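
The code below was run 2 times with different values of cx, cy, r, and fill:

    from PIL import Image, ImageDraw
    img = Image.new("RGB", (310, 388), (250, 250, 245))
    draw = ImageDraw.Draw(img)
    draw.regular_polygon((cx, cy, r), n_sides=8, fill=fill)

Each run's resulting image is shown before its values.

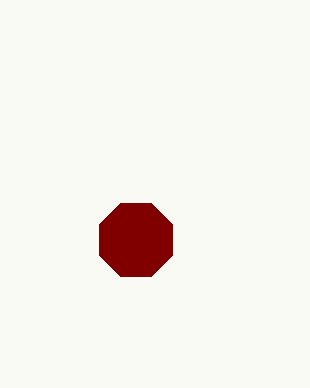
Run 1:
cx = 136; cy = 240; r = 40; fill = 'maroon'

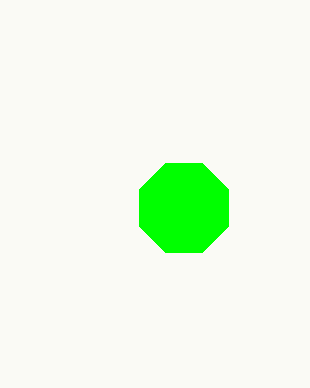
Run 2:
cx = 184, cy = 208, r = 48, fill = 'lime'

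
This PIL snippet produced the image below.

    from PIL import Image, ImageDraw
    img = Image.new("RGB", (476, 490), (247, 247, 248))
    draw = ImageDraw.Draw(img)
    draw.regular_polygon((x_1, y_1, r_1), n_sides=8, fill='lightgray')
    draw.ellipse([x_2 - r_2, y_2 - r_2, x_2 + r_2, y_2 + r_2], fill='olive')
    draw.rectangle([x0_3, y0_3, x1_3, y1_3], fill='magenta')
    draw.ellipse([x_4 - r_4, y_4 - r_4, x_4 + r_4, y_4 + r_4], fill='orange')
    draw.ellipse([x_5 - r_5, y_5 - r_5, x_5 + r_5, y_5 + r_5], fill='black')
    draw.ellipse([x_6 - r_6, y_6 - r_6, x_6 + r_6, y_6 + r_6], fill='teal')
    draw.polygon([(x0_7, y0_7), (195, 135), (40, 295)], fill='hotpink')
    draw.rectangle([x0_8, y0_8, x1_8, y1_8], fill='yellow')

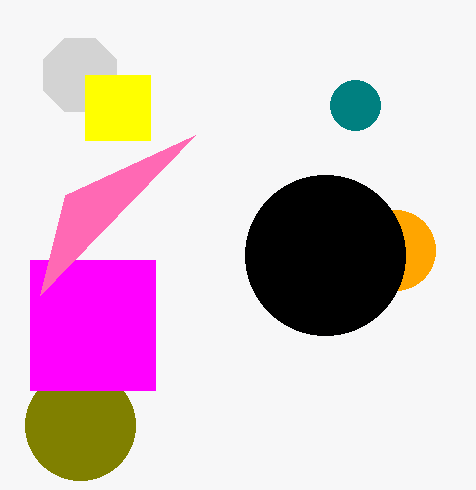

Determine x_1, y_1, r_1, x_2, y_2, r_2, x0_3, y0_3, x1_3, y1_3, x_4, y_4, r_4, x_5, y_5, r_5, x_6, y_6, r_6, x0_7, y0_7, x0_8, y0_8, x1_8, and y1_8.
x_1 = 80, y_1 = 75, r_1 = 40, x_2 = 80, y_2 = 425, r_2 = 55, x0_3 = 30, y0_3 = 260, x1_3 = 155, y1_3 = 390, x_4 = 395, y_4 = 250, r_4 = 40, x_5 = 325, y_5 = 255, r_5 = 80, x_6 = 355, y_6 = 105, r_6 = 25, x0_7 = 65, y0_7 = 195, x0_8 = 85, y0_8 = 75, x1_8 = 150, y1_8 = 140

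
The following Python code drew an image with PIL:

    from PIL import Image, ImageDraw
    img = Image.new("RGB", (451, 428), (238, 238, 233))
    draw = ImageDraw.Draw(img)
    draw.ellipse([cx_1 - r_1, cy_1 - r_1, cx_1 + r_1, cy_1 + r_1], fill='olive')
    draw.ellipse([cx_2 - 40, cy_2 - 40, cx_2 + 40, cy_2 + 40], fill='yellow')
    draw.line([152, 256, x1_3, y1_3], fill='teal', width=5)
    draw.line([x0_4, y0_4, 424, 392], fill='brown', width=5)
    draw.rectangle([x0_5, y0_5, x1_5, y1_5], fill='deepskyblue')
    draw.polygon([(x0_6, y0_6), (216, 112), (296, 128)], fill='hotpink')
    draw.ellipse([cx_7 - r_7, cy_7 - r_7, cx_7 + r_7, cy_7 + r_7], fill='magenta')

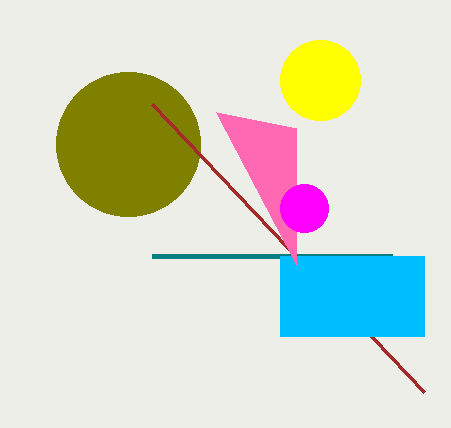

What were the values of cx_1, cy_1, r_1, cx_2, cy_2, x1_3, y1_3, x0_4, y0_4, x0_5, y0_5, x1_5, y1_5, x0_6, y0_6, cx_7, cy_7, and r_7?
cx_1 = 128, cy_1 = 144, r_1 = 72, cx_2 = 320, cy_2 = 80, x1_3 = 392, y1_3 = 256, x0_4 = 152, y0_4 = 104, x0_5 = 280, y0_5 = 256, x1_5 = 424, y1_5 = 336, x0_6 = 296, y0_6 = 264, cx_7 = 304, cy_7 = 208, r_7 = 24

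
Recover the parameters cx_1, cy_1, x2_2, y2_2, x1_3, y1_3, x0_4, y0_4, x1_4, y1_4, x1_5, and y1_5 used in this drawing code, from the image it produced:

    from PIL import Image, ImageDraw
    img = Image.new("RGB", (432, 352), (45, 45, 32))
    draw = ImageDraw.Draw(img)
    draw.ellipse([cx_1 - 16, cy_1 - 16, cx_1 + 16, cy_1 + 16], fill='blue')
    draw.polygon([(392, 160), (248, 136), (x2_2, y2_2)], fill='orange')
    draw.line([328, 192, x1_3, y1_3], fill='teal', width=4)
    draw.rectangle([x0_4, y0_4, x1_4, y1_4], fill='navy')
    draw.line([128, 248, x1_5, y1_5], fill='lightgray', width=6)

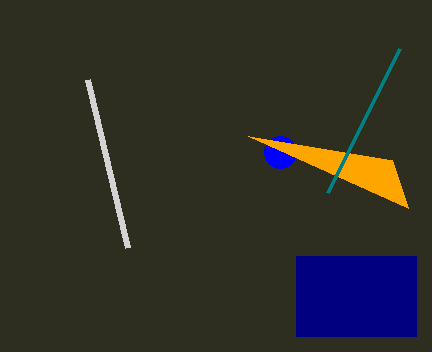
cx_1 = 280
cy_1 = 152
x2_2 = 408
y2_2 = 208
x1_3 = 400
y1_3 = 48
x0_4 = 296
y0_4 = 256
x1_4 = 416
y1_4 = 336
x1_5 = 88
y1_5 = 80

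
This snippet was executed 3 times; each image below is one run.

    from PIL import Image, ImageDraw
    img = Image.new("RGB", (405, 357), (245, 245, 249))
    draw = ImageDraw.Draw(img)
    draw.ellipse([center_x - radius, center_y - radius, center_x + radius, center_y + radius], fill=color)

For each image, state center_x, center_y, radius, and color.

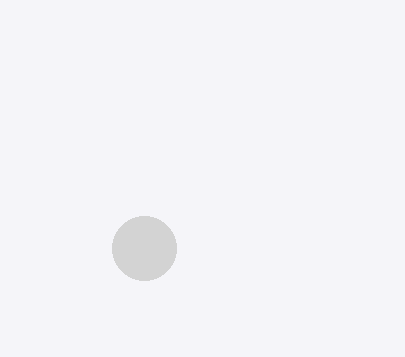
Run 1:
center_x = 144, center_y = 248, radius = 32, color = 'lightgray'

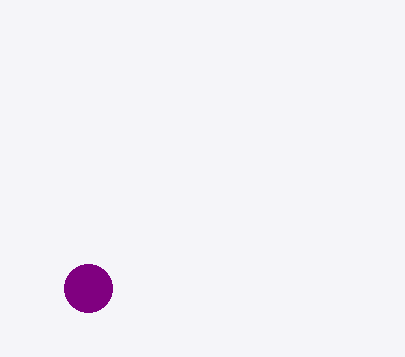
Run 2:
center_x = 88; center_y = 288; radius = 24; color = 'purple'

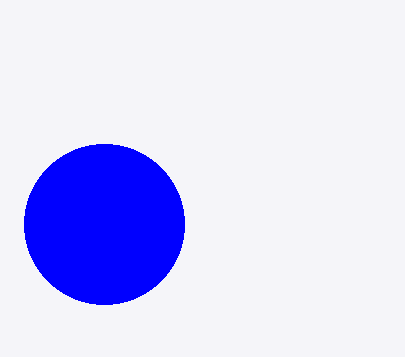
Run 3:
center_x = 104; center_y = 224; radius = 80; color = 'blue'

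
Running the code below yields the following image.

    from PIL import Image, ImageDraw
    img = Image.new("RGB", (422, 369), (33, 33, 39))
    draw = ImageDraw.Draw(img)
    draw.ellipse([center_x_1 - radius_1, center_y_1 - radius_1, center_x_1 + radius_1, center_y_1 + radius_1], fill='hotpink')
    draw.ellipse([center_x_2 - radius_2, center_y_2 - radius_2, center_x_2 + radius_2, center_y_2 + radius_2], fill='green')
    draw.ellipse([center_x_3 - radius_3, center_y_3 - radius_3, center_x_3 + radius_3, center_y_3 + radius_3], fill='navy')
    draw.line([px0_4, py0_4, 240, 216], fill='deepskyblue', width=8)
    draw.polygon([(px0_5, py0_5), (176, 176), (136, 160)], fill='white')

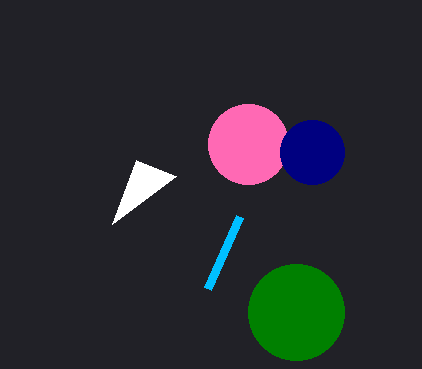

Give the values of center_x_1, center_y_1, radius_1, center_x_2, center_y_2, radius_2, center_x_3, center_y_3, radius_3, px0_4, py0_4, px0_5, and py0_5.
center_x_1 = 248; center_y_1 = 144; radius_1 = 40; center_x_2 = 296; center_y_2 = 312; radius_2 = 48; center_x_3 = 312; center_y_3 = 152; radius_3 = 32; px0_4 = 208; py0_4 = 288; px0_5 = 112; py0_5 = 224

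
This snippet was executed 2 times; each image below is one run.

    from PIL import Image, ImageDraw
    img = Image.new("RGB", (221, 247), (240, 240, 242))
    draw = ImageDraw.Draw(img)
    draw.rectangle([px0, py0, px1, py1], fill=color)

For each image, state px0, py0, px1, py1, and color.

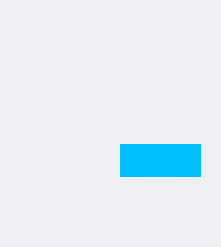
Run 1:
px0 = 120, py0 = 144, px1 = 200, py1 = 176, color = 'deepskyblue'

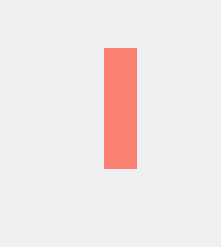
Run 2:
px0 = 104, py0 = 48, px1 = 136, py1 = 168, color = 'salmon'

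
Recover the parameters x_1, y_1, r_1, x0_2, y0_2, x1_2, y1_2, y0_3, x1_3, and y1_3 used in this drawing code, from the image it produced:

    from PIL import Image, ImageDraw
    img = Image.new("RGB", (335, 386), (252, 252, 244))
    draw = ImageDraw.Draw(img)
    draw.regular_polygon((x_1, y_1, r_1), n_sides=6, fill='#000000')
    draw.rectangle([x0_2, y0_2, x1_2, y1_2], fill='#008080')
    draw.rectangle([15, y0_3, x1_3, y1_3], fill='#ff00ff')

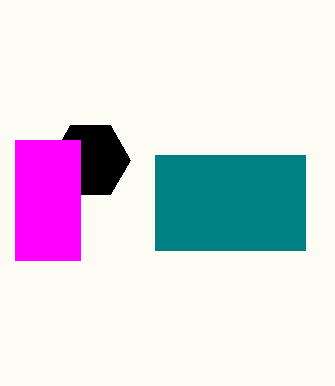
x_1 = 90; y_1 = 160; r_1 = 40; x0_2 = 155; y0_2 = 155; x1_2 = 305; y1_2 = 250; y0_3 = 140; x1_3 = 80; y1_3 = 260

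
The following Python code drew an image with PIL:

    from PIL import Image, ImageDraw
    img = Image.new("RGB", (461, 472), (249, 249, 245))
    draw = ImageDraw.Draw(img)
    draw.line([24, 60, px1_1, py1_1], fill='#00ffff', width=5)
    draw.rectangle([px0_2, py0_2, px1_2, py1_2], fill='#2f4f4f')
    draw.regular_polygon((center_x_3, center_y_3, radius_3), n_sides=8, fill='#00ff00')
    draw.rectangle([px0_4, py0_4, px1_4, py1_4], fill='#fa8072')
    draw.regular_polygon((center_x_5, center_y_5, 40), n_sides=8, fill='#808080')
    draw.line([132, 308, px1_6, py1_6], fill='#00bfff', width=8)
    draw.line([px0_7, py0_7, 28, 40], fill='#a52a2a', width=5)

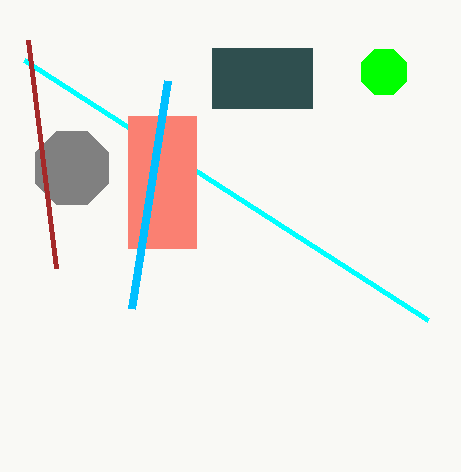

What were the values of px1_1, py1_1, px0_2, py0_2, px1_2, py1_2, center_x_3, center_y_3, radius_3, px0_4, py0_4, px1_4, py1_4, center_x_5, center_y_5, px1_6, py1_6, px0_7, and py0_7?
px1_1 = 428
py1_1 = 320
px0_2 = 212
py0_2 = 48
px1_2 = 312
py1_2 = 108
center_x_3 = 384
center_y_3 = 72
radius_3 = 24
px0_4 = 128
py0_4 = 116
px1_4 = 196
py1_4 = 248
center_x_5 = 72
center_y_5 = 168
px1_6 = 168
py1_6 = 80
px0_7 = 56
py0_7 = 268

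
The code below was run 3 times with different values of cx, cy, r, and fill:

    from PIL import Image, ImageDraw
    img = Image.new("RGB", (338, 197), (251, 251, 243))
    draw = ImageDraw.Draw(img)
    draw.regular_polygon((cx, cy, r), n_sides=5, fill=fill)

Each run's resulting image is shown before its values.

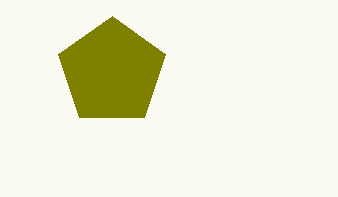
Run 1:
cx = 112, cy = 72, r = 56, fill = 'olive'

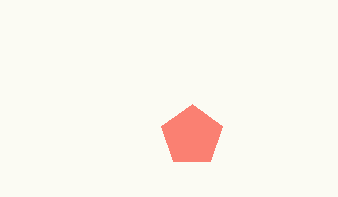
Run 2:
cx = 192; cy = 136; r = 32; fill = 'salmon'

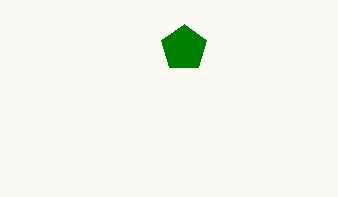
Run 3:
cx = 184, cy = 48, r = 24, fill = 'green'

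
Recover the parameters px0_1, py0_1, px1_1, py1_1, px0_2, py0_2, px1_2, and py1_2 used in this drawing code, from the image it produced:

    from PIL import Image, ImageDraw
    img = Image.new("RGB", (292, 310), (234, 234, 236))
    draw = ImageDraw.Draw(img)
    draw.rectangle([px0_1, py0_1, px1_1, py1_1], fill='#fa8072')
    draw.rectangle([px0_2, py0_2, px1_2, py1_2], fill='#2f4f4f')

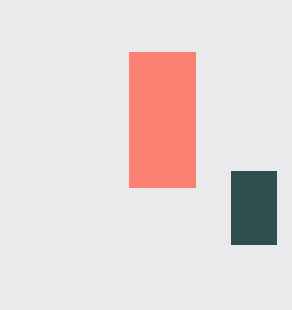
px0_1 = 129
py0_1 = 52
px1_1 = 195
py1_1 = 187
px0_2 = 231
py0_2 = 171
px1_2 = 276
py1_2 = 244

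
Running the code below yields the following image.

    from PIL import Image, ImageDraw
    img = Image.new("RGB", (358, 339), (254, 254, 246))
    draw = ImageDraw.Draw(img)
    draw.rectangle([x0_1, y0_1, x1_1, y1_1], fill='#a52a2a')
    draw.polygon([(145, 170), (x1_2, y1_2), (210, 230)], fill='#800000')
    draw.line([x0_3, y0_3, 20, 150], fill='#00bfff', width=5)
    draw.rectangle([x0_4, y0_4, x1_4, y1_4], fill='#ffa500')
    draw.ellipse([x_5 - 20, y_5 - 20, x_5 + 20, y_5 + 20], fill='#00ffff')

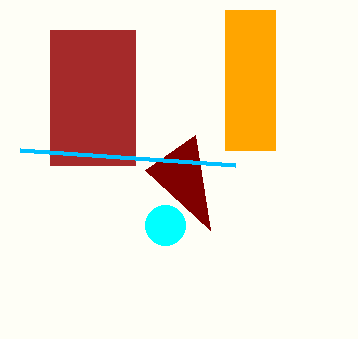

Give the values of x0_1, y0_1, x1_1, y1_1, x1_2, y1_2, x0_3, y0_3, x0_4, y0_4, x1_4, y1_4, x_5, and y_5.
x0_1 = 50; y0_1 = 30; x1_1 = 135; y1_1 = 165; x1_2 = 195; y1_2 = 135; x0_3 = 235; y0_3 = 165; x0_4 = 225; y0_4 = 10; x1_4 = 275; y1_4 = 150; x_5 = 165; y_5 = 225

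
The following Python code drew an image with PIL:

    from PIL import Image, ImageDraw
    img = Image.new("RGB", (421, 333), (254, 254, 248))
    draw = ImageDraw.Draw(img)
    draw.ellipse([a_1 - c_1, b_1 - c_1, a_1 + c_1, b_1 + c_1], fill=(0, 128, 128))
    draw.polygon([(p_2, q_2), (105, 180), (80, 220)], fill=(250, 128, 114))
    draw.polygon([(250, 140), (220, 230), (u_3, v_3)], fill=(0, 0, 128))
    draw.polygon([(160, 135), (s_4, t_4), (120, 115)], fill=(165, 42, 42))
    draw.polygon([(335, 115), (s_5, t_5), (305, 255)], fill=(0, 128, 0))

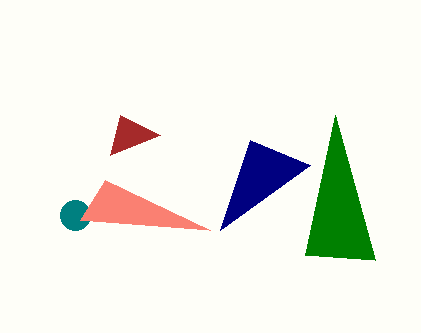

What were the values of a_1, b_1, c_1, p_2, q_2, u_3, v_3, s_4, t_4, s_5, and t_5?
a_1 = 75; b_1 = 215; c_1 = 15; p_2 = 210; q_2 = 230; u_3 = 310; v_3 = 165; s_4 = 110; t_4 = 155; s_5 = 375; t_5 = 260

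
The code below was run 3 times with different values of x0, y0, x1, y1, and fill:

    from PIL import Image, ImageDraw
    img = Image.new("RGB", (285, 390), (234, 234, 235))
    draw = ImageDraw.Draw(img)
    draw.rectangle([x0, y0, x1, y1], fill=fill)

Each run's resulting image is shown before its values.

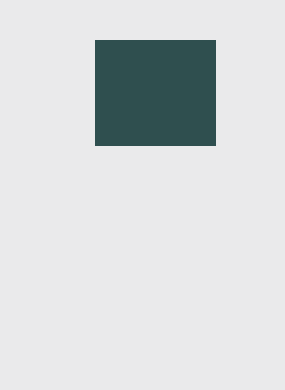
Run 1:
x0 = 95
y0 = 40
x1 = 215
y1 = 145
fill = 'darkslategray'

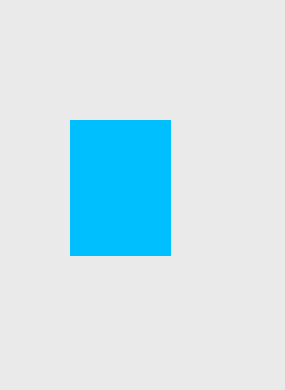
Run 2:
x0 = 70, y0 = 120, x1 = 170, y1 = 255, fill = 'deepskyblue'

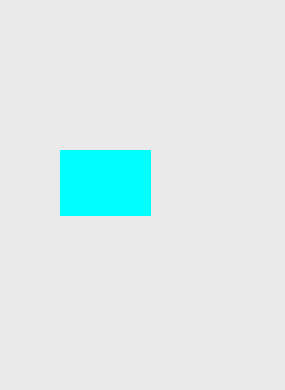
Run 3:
x0 = 60
y0 = 150
x1 = 150
y1 = 215
fill = 'cyan'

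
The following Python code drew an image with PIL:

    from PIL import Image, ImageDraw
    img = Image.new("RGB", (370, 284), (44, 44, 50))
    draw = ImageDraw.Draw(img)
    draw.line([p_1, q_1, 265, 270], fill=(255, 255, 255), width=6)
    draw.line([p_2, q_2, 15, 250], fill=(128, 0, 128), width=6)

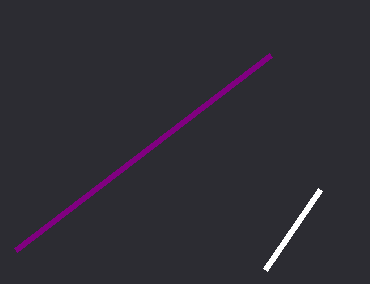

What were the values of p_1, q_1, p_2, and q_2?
p_1 = 320
q_1 = 190
p_2 = 270
q_2 = 55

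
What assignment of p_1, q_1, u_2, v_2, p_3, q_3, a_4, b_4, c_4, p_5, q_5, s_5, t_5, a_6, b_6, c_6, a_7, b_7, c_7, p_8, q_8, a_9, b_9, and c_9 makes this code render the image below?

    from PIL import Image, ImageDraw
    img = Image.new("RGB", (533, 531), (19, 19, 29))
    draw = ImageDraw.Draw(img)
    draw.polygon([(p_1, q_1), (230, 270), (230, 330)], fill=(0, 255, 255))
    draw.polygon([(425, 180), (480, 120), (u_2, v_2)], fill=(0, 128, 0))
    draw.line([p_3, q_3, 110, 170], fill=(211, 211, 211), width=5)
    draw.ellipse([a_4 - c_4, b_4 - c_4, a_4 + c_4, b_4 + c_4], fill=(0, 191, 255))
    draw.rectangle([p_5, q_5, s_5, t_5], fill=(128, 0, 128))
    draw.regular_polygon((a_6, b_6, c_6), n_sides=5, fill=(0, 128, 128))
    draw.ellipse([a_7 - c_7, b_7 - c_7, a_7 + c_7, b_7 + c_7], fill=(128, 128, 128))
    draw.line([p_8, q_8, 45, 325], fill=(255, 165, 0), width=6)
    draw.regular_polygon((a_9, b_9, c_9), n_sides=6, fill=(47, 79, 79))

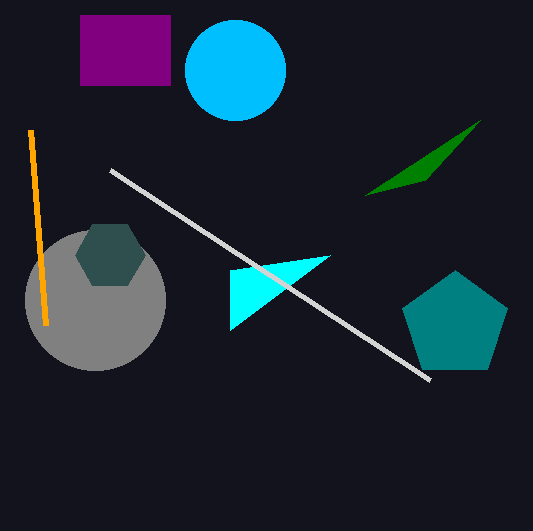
p_1 = 330, q_1 = 255, u_2 = 365, v_2 = 195, p_3 = 430, q_3 = 380, a_4 = 235, b_4 = 70, c_4 = 50, p_5 = 80, q_5 = 15, s_5 = 170, t_5 = 85, a_6 = 455, b_6 = 325, c_6 = 55, a_7 = 95, b_7 = 300, c_7 = 70, p_8 = 30, q_8 = 130, a_9 = 110, b_9 = 255, c_9 = 35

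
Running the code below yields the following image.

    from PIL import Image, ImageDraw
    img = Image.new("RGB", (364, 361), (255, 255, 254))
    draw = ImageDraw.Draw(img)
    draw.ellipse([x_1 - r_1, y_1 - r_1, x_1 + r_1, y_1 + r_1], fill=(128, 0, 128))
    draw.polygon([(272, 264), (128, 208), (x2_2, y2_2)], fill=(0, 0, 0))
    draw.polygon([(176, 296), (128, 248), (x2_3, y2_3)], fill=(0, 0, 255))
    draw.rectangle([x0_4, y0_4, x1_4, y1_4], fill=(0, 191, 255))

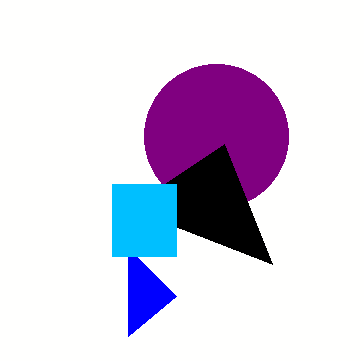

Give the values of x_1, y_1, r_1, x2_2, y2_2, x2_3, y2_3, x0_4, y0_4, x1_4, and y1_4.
x_1 = 216, y_1 = 136, r_1 = 72, x2_2 = 224, y2_2 = 144, x2_3 = 128, y2_3 = 336, x0_4 = 112, y0_4 = 184, x1_4 = 176, y1_4 = 256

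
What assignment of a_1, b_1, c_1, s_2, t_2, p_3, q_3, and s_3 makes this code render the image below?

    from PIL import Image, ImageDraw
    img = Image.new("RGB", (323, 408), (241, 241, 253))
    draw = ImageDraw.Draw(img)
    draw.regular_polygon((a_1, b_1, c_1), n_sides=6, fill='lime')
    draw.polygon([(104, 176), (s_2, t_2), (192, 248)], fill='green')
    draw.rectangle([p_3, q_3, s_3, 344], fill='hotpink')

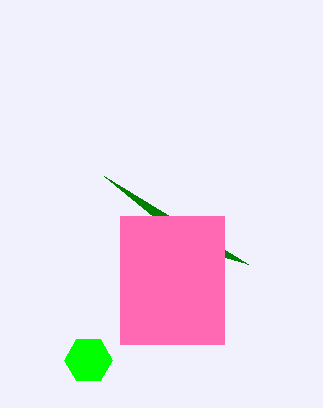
a_1 = 88; b_1 = 360; c_1 = 24; s_2 = 248; t_2 = 264; p_3 = 120; q_3 = 216; s_3 = 224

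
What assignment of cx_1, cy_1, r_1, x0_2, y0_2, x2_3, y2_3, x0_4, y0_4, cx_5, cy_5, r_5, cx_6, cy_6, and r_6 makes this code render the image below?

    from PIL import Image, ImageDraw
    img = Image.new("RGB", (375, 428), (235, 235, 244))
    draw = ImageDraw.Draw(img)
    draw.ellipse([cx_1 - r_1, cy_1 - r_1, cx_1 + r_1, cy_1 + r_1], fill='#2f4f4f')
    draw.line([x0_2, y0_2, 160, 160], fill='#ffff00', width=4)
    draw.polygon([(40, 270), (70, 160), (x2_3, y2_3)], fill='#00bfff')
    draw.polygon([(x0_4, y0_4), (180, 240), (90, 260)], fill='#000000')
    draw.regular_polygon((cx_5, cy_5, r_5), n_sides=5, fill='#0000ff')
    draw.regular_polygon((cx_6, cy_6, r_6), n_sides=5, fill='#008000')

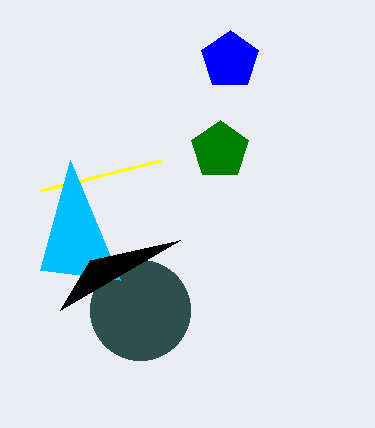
cx_1 = 140, cy_1 = 310, r_1 = 50, x0_2 = 40, y0_2 = 190, x2_3 = 120, y2_3 = 280, x0_4 = 60, y0_4 = 310, cx_5 = 230, cy_5 = 60, r_5 = 30, cx_6 = 220, cy_6 = 150, r_6 = 30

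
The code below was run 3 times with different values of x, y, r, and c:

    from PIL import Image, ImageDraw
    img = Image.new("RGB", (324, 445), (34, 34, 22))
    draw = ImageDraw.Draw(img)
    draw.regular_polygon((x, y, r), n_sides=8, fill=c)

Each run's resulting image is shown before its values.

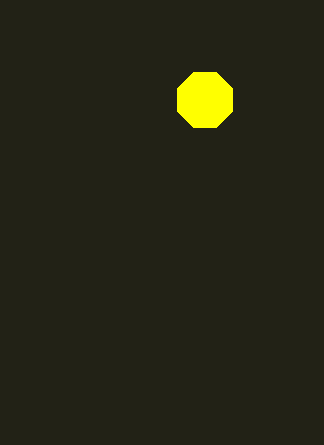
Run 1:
x = 205
y = 100
r = 30
c = 'yellow'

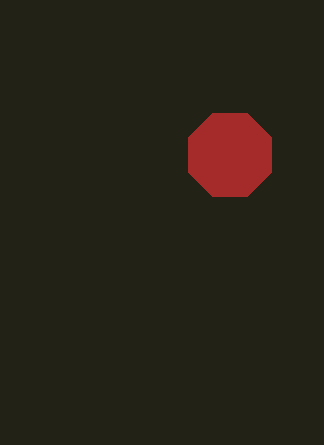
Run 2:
x = 230; y = 155; r = 45; c = 'brown'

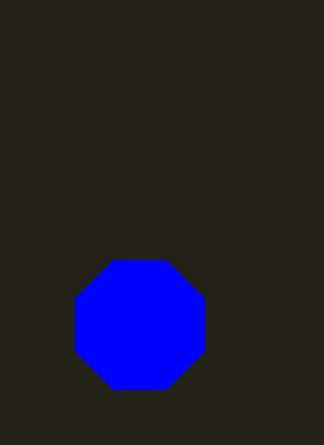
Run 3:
x = 140
y = 325
r = 70
c = 'blue'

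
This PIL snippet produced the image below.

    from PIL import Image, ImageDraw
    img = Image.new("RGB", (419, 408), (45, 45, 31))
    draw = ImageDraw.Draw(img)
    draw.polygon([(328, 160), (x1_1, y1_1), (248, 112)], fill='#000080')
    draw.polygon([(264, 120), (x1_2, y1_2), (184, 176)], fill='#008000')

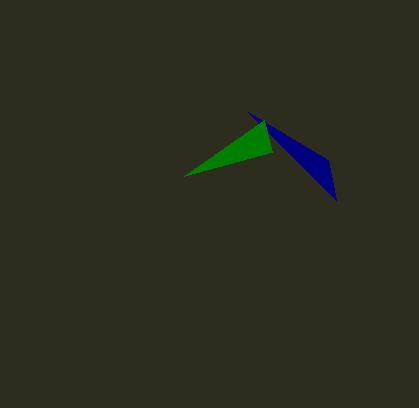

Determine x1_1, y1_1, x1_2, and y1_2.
x1_1 = 336; y1_1 = 200; x1_2 = 272; y1_2 = 152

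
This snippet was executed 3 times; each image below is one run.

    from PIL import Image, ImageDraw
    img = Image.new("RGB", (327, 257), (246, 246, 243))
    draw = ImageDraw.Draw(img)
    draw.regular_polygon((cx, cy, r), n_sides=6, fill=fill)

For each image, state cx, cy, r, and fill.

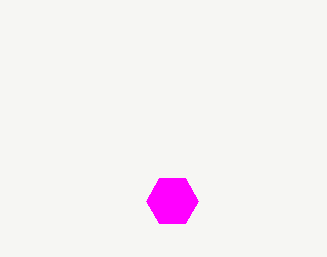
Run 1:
cx = 172
cy = 201
r = 26
fill = 'magenta'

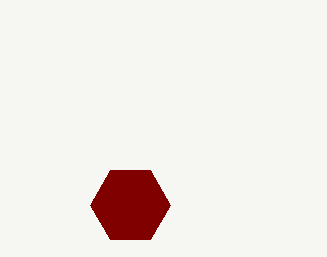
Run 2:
cx = 130
cy = 205
r = 40
fill = 'maroon'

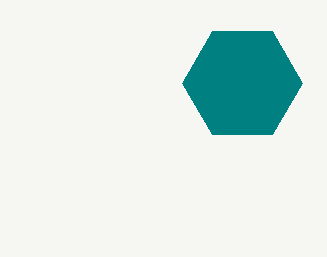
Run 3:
cx = 242; cy = 83; r = 60; fill = 'teal'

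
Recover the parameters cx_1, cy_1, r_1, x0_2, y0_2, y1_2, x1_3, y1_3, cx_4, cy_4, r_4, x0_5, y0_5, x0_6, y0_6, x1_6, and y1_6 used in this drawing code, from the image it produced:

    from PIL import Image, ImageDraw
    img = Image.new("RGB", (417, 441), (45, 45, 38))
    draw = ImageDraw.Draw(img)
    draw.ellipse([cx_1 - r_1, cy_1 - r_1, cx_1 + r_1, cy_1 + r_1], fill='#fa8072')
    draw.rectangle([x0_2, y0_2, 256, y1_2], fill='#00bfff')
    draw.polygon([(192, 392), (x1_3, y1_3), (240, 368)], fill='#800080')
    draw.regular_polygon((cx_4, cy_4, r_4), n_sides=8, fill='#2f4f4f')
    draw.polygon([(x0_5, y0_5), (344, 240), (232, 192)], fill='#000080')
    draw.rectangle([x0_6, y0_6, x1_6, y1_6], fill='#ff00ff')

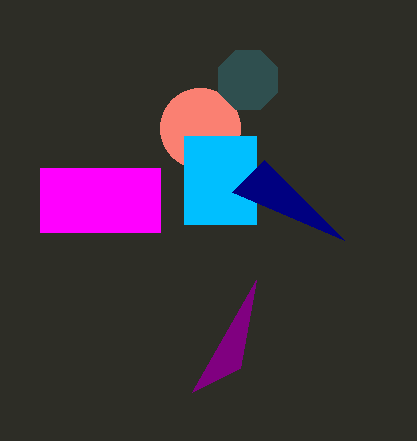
cx_1 = 200
cy_1 = 128
r_1 = 40
x0_2 = 184
y0_2 = 136
y1_2 = 224
x1_3 = 256
y1_3 = 280
cx_4 = 248
cy_4 = 80
r_4 = 32
x0_5 = 264
y0_5 = 160
x0_6 = 40
y0_6 = 168
x1_6 = 160
y1_6 = 232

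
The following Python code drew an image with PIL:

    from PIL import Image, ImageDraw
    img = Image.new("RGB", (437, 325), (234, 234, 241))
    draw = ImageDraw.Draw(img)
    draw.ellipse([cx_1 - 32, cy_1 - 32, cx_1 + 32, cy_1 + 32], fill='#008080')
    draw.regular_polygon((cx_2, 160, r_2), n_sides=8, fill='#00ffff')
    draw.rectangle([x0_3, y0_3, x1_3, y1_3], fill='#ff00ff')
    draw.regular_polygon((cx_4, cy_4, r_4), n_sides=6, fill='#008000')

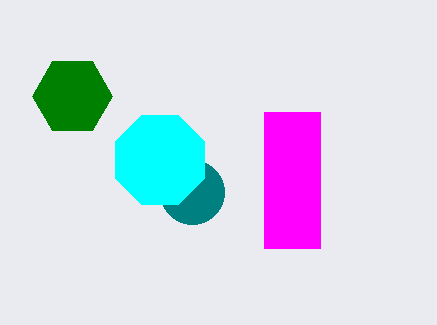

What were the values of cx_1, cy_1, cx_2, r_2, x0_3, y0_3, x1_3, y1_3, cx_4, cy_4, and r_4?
cx_1 = 192, cy_1 = 192, cx_2 = 160, r_2 = 48, x0_3 = 264, y0_3 = 112, x1_3 = 320, y1_3 = 248, cx_4 = 72, cy_4 = 96, r_4 = 40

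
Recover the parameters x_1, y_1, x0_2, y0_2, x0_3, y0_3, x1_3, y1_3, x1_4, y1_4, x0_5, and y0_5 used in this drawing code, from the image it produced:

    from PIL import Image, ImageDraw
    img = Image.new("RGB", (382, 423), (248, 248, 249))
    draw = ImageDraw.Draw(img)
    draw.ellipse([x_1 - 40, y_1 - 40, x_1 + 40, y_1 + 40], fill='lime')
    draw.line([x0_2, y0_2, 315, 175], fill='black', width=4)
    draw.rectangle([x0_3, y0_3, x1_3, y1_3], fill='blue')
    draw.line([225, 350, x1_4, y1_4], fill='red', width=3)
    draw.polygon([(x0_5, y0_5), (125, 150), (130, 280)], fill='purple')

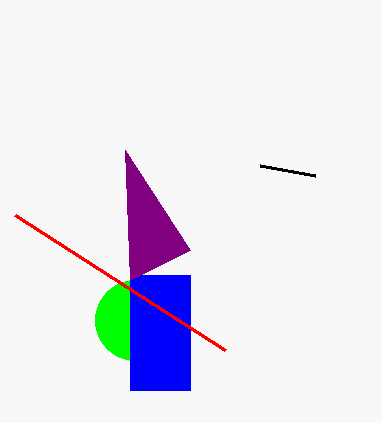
x_1 = 135; y_1 = 320; x0_2 = 260; y0_2 = 165; x0_3 = 130; y0_3 = 275; x1_3 = 190; y1_3 = 390; x1_4 = 15; y1_4 = 215; x0_5 = 190; y0_5 = 250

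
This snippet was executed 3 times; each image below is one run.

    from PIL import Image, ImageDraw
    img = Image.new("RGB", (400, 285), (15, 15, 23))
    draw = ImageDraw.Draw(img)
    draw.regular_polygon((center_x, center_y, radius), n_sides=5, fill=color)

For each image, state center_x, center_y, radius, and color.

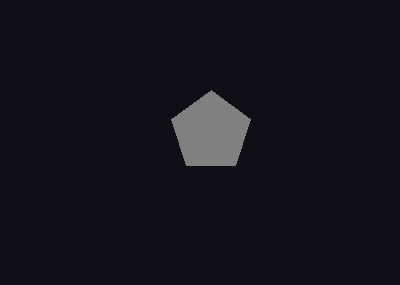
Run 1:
center_x = 211
center_y = 132
radius = 42
color = 'gray'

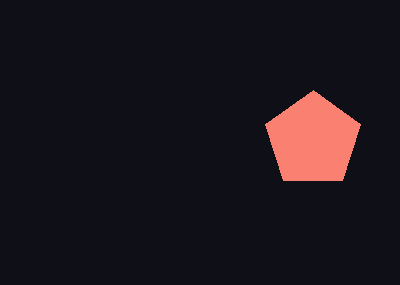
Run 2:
center_x = 313, center_y = 140, radius = 50, color = 'salmon'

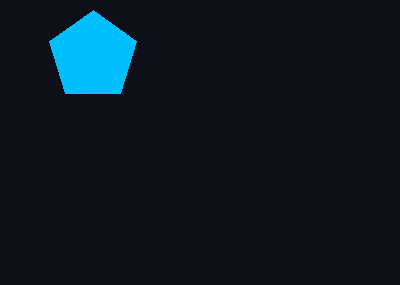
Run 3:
center_x = 93
center_y = 56
radius = 46
color = 'deepskyblue'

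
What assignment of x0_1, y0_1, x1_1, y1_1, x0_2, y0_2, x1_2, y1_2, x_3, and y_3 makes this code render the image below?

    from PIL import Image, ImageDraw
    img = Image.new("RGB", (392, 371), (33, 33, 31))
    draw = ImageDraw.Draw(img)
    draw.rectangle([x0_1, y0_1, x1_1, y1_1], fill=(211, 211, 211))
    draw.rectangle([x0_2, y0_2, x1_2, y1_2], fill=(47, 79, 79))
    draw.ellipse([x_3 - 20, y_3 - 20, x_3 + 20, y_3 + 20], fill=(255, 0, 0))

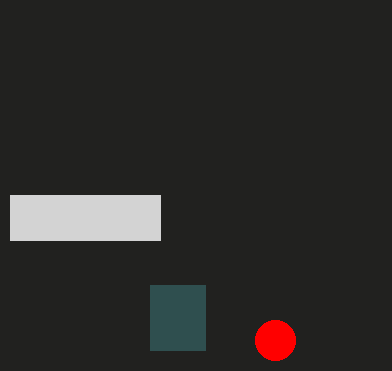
x0_1 = 10; y0_1 = 195; x1_1 = 160; y1_1 = 240; x0_2 = 150; y0_2 = 285; x1_2 = 205; y1_2 = 350; x_3 = 275; y_3 = 340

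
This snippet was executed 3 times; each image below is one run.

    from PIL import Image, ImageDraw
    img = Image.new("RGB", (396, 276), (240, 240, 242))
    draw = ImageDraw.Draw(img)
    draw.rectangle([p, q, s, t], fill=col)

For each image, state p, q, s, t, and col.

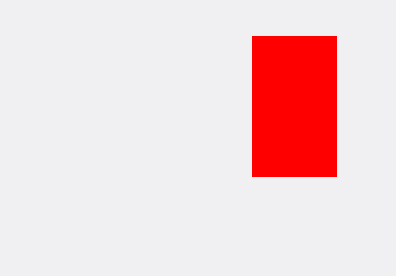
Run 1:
p = 252
q = 36
s = 336
t = 176
col = 'red'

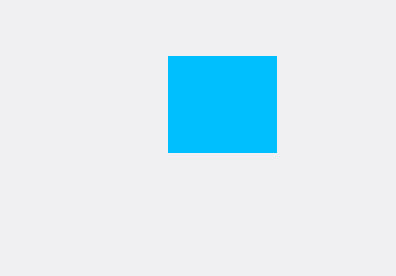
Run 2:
p = 168; q = 56; s = 276; t = 152; col = 'deepskyblue'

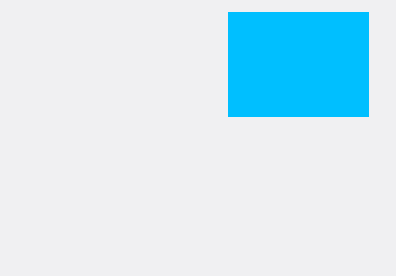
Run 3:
p = 228; q = 12; s = 368; t = 116; col = 'deepskyblue'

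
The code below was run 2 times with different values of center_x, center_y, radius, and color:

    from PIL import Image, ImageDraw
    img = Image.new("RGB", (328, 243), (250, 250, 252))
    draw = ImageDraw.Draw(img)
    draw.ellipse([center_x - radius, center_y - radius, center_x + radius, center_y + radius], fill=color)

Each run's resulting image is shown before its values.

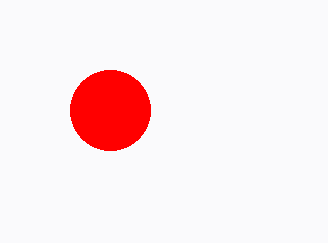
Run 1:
center_x = 110, center_y = 110, radius = 40, color = 'red'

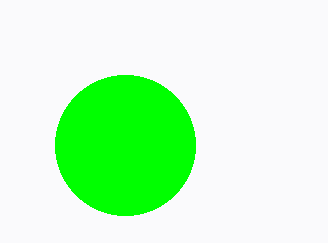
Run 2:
center_x = 125; center_y = 145; radius = 70; color = 'lime'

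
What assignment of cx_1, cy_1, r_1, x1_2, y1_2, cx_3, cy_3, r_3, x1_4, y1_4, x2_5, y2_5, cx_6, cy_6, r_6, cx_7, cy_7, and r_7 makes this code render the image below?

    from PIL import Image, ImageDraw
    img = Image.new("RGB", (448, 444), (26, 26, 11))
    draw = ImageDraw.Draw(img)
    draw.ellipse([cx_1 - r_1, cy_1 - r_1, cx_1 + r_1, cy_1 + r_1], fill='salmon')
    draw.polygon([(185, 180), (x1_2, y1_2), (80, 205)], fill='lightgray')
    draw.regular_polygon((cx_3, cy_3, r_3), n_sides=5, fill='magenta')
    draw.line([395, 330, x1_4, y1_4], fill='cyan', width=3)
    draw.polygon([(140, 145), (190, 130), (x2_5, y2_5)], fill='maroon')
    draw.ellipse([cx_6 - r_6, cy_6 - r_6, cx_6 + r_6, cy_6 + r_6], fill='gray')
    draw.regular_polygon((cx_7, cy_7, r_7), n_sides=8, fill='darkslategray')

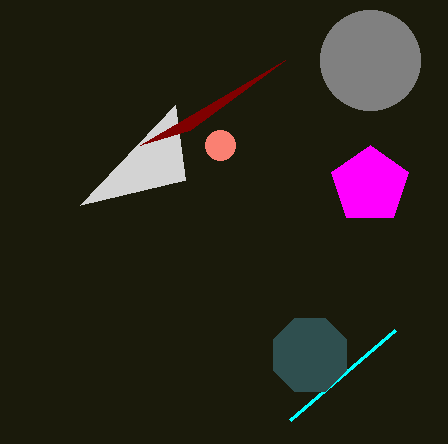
cx_1 = 220
cy_1 = 145
r_1 = 15
x1_2 = 175
y1_2 = 105
cx_3 = 370
cy_3 = 185
r_3 = 40
x1_4 = 290
y1_4 = 420
x2_5 = 285
y2_5 = 60
cx_6 = 370
cy_6 = 60
r_6 = 50
cx_7 = 310
cy_7 = 355
r_7 = 40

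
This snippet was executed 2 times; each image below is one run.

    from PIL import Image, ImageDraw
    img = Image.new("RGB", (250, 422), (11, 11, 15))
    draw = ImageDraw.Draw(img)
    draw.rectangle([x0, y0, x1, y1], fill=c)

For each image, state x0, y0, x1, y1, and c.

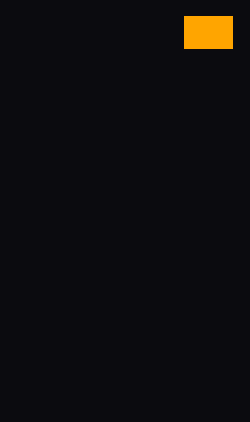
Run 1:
x0 = 184
y0 = 16
x1 = 232
y1 = 48
c = 'orange'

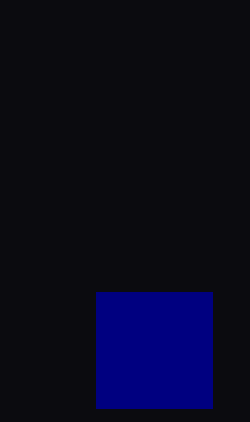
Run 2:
x0 = 96
y0 = 292
x1 = 212
y1 = 408
c = 'navy'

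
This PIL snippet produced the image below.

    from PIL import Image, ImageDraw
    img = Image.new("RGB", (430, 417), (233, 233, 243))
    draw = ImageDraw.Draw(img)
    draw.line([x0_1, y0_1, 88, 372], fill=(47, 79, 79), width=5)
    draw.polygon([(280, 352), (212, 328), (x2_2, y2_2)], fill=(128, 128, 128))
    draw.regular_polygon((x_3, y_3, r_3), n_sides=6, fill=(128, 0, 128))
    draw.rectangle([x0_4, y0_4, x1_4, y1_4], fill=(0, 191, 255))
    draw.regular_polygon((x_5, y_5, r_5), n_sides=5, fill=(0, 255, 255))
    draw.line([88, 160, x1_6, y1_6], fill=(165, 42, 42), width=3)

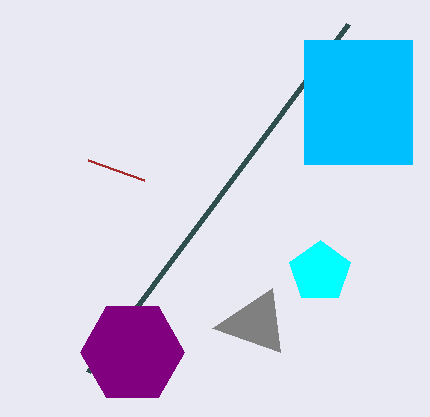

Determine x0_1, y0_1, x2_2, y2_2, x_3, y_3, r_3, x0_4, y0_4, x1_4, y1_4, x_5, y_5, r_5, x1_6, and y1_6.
x0_1 = 348; y0_1 = 24; x2_2 = 272; y2_2 = 288; x_3 = 132; y_3 = 352; r_3 = 52; x0_4 = 304; y0_4 = 40; x1_4 = 412; y1_4 = 164; x_5 = 320; y_5 = 272; r_5 = 32; x1_6 = 144; y1_6 = 180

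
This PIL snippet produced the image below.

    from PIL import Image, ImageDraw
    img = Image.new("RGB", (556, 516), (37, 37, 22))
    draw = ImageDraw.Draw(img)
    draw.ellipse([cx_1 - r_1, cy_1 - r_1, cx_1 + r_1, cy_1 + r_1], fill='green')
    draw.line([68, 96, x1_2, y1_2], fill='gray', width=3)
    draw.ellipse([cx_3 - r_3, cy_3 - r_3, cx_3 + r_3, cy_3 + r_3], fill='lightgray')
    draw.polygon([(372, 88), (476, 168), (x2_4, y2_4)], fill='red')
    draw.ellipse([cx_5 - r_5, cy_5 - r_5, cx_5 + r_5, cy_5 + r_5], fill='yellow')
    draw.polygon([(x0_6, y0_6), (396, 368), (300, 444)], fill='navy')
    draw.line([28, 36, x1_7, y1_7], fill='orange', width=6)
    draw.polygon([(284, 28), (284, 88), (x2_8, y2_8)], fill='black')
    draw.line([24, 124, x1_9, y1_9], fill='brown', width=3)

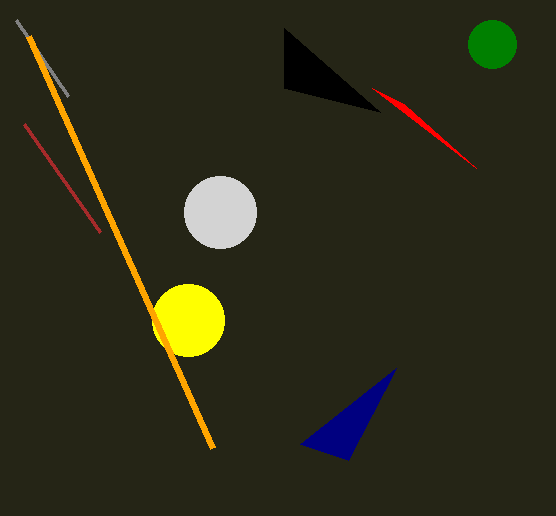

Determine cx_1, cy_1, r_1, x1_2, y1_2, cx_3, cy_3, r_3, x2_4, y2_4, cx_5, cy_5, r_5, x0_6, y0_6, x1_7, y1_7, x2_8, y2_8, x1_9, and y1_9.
cx_1 = 492
cy_1 = 44
r_1 = 24
x1_2 = 16
y1_2 = 20
cx_3 = 220
cy_3 = 212
r_3 = 36
x2_4 = 404
y2_4 = 104
cx_5 = 188
cy_5 = 320
r_5 = 36
x0_6 = 348
y0_6 = 460
x1_7 = 212
y1_7 = 448
x2_8 = 380
y2_8 = 112
x1_9 = 100
y1_9 = 232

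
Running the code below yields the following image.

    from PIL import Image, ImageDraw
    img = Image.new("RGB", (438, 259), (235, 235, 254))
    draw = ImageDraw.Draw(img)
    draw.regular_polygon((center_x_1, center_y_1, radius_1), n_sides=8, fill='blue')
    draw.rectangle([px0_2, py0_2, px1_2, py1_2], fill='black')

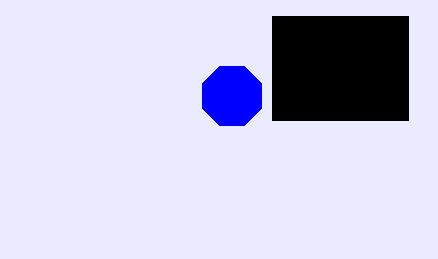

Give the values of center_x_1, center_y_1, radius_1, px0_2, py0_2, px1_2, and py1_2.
center_x_1 = 232, center_y_1 = 96, radius_1 = 32, px0_2 = 272, py0_2 = 16, px1_2 = 408, py1_2 = 120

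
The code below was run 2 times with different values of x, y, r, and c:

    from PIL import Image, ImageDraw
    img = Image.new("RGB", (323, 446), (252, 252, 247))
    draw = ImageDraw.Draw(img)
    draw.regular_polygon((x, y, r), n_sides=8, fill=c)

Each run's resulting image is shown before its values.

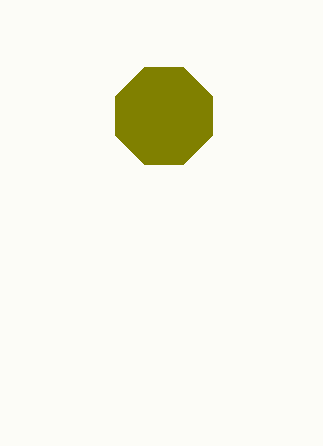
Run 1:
x = 164
y = 116
r = 52
c = 'olive'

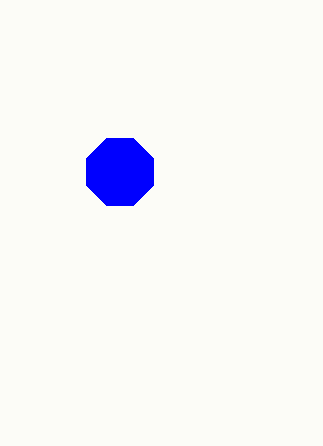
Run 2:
x = 120; y = 172; r = 36; c = 'blue'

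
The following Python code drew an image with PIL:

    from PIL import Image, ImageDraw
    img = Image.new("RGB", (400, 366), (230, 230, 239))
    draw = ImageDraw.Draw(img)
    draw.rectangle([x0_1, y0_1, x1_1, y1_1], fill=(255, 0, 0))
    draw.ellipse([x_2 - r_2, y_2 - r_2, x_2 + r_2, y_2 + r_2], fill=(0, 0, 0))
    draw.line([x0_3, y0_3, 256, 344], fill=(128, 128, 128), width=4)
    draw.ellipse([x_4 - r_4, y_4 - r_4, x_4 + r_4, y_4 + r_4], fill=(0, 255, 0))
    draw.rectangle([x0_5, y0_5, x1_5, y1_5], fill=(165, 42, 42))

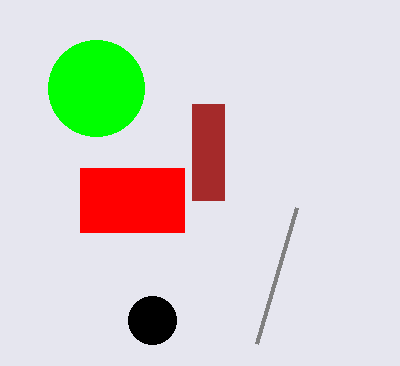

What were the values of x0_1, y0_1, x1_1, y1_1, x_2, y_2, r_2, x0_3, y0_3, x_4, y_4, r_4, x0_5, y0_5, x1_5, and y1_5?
x0_1 = 80
y0_1 = 168
x1_1 = 184
y1_1 = 232
x_2 = 152
y_2 = 320
r_2 = 24
x0_3 = 296
y0_3 = 208
x_4 = 96
y_4 = 88
r_4 = 48
x0_5 = 192
y0_5 = 104
x1_5 = 224
y1_5 = 200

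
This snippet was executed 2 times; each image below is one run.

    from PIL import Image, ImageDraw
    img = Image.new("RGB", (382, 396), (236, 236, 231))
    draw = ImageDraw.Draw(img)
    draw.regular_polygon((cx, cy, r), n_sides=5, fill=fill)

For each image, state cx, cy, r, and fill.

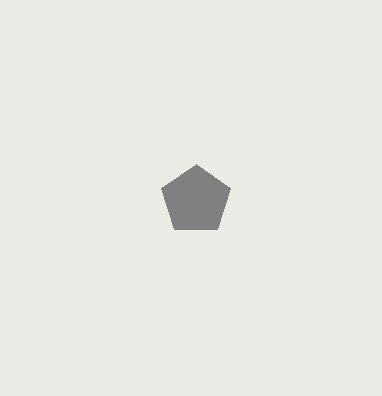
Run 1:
cx = 196; cy = 200; r = 36; fill = 'gray'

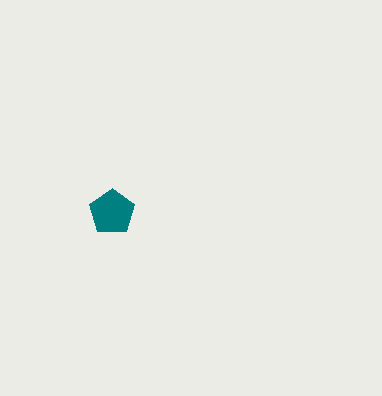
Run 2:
cx = 112
cy = 212
r = 24
fill = 'teal'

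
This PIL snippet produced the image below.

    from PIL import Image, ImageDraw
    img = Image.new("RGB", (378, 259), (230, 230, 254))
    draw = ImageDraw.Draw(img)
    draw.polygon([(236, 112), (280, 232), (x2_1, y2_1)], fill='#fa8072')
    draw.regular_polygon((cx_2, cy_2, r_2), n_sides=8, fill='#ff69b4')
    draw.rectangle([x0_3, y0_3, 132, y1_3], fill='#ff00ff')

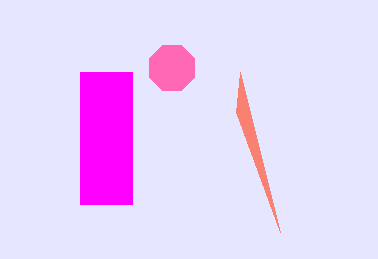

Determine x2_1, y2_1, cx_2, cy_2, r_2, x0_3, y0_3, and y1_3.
x2_1 = 240
y2_1 = 72
cx_2 = 172
cy_2 = 68
r_2 = 24
x0_3 = 80
y0_3 = 72
y1_3 = 204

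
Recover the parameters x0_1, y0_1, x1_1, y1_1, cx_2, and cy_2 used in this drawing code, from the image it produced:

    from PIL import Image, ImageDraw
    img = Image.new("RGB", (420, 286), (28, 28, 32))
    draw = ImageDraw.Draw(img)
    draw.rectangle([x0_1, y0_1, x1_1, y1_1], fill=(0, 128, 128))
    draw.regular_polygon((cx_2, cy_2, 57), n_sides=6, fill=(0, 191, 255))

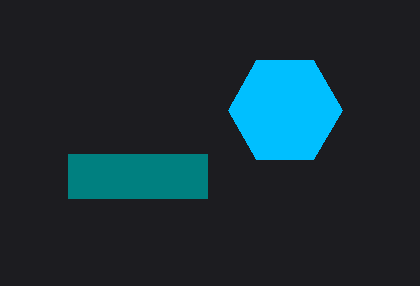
x0_1 = 68, y0_1 = 154, x1_1 = 207, y1_1 = 198, cx_2 = 285, cy_2 = 110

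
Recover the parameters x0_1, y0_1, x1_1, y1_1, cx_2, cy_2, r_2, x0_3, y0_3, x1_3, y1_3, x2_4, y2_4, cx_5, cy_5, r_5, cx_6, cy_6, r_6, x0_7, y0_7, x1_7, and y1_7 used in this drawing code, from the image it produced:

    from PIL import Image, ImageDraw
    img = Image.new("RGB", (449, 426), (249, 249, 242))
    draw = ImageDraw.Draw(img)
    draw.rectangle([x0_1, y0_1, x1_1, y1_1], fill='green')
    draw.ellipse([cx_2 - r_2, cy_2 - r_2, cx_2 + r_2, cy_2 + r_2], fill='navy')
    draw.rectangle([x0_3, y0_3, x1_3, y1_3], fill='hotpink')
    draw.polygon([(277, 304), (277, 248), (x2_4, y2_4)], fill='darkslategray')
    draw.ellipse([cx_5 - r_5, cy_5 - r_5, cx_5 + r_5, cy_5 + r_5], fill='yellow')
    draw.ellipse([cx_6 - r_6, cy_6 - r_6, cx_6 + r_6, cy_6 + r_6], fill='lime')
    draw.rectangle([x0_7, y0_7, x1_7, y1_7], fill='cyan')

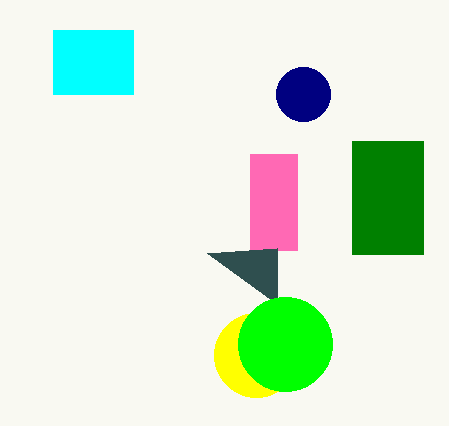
x0_1 = 352; y0_1 = 141; x1_1 = 423; y1_1 = 254; cx_2 = 303; cy_2 = 94; r_2 = 27; x0_3 = 250; y0_3 = 154; x1_3 = 297; y1_3 = 250; x2_4 = 207; y2_4 = 253; cx_5 = 256; cy_5 = 355; r_5 = 42; cx_6 = 285; cy_6 = 344; r_6 = 47; x0_7 = 53; y0_7 = 30; x1_7 = 133; y1_7 = 94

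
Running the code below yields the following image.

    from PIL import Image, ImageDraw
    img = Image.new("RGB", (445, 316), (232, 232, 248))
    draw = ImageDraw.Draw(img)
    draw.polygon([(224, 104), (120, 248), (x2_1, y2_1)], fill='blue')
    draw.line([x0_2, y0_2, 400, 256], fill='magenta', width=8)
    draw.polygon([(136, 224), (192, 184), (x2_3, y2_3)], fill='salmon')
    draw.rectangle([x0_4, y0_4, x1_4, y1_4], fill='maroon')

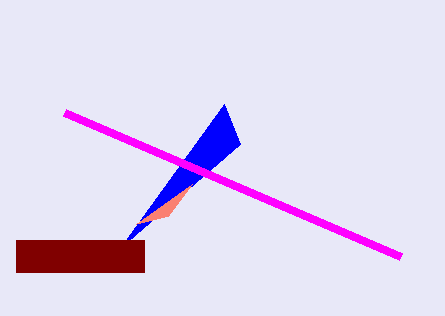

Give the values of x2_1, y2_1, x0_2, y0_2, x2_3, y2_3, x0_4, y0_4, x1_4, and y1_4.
x2_1 = 240, y2_1 = 144, x0_2 = 64, y0_2 = 112, x2_3 = 168, y2_3 = 216, x0_4 = 16, y0_4 = 240, x1_4 = 144, y1_4 = 272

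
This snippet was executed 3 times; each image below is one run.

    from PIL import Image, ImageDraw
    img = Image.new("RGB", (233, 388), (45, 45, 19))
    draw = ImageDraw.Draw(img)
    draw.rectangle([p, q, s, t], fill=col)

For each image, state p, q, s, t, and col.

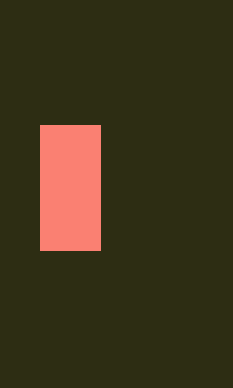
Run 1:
p = 40; q = 125; s = 100; t = 250; col = 'salmon'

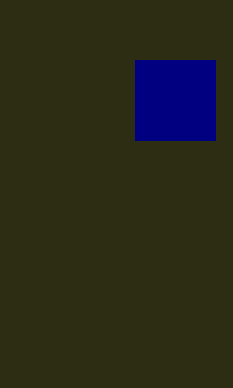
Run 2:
p = 135; q = 60; s = 215; t = 140; col = 'navy'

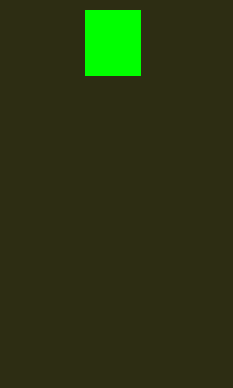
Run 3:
p = 85
q = 10
s = 140
t = 75
col = 'lime'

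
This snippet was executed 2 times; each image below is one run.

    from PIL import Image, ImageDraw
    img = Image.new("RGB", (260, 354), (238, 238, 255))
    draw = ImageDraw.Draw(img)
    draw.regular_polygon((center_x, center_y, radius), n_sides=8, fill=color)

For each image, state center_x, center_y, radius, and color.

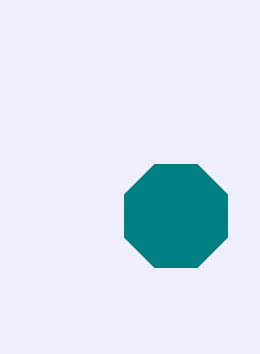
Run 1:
center_x = 176
center_y = 216
radius = 56
color = 'teal'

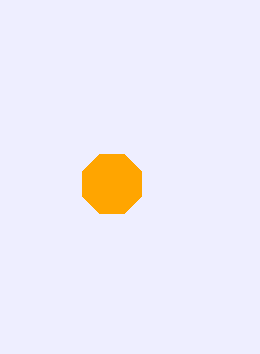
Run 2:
center_x = 112
center_y = 184
radius = 32
color = 'orange'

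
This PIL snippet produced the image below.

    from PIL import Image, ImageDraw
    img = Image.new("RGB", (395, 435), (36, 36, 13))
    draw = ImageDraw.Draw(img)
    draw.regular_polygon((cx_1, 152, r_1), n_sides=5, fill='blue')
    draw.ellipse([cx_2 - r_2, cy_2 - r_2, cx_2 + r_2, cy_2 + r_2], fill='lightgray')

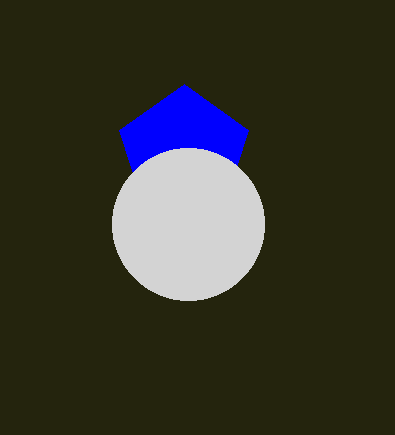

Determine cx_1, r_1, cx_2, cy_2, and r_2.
cx_1 = 184; r_1 = 68; cx_2 = 188; cy_2 = 224; r_2 = 76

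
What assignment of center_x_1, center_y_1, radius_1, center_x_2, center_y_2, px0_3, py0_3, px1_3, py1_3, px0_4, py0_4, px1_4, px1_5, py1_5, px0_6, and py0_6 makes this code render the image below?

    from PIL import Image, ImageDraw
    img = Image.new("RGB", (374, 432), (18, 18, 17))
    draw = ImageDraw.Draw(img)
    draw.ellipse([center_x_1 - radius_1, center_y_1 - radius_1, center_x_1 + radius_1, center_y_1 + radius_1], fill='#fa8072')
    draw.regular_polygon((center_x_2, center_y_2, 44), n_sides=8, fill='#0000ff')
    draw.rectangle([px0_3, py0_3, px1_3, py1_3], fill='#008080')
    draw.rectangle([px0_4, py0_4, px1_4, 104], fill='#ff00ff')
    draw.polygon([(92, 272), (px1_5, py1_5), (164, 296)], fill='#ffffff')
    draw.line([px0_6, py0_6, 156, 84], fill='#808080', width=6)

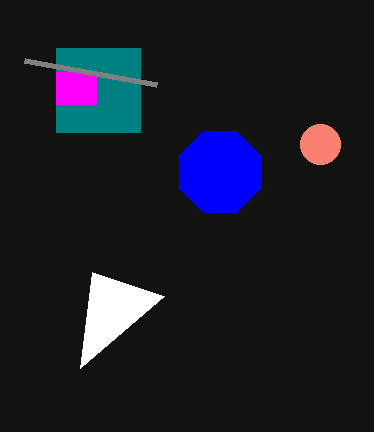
center_x_1 = 320
center_y_1 = 144
radius_1 = 20
center_x_2 = 220
center_y_2 = 172
px0_3 = 56
py0_3 = 48
px1_3 = 140
py1_3 = 132
px0_4 = 56
py0_4 = 72
px1_4 = 96
px1_5 = 80
py1_5 = 368
px0_6 = 24
py0_6 = 60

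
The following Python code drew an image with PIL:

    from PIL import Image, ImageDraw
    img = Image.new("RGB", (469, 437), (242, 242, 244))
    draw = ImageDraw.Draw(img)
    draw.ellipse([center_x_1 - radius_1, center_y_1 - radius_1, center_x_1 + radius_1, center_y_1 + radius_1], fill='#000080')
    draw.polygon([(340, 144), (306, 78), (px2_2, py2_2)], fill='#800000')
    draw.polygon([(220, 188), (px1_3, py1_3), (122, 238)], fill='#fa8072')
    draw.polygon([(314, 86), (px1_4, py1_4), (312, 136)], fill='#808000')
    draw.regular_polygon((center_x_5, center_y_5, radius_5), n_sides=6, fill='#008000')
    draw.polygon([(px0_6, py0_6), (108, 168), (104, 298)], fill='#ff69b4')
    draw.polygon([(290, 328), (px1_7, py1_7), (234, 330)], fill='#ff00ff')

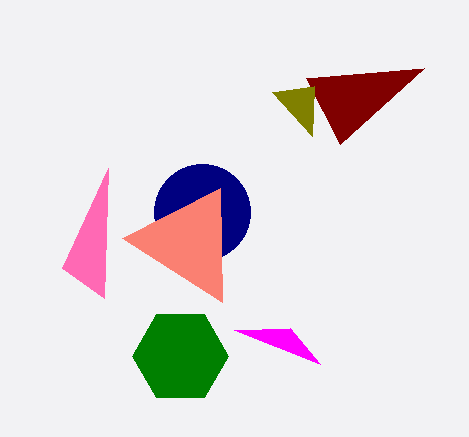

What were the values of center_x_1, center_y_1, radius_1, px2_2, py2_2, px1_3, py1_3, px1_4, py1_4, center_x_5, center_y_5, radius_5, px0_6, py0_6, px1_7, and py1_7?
center_x_1 = 202
center_y_1 = 212
radius_1 = 48
px2_2 = 424
py2_2 = 68
px1_3 = 222
py1_3 = 302
px1_4 = 272
py1_4 = 92
center_x_5 = 180
center_y_5 = 356
radius_5 = 48
px0_6 = 62
py0_6 = 268
px1_7 = 320
py1_7 = 364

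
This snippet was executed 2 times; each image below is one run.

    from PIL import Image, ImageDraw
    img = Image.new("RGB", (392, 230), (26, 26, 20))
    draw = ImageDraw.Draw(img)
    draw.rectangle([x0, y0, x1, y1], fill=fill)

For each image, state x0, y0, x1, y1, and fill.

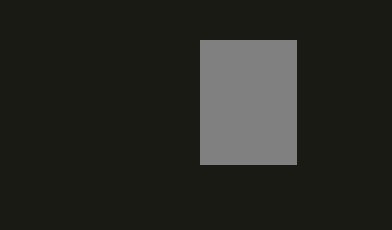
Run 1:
x0 = 200, y0 = 40, x1 = 296, y1 = 164, fill = 'gray'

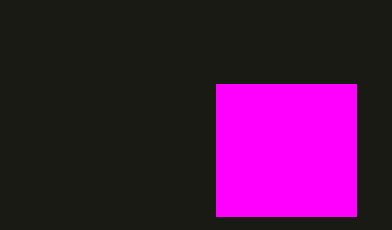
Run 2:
x0 = 216
y0 = 84
x1 = 356
y1 = 216
fill = 'magenta'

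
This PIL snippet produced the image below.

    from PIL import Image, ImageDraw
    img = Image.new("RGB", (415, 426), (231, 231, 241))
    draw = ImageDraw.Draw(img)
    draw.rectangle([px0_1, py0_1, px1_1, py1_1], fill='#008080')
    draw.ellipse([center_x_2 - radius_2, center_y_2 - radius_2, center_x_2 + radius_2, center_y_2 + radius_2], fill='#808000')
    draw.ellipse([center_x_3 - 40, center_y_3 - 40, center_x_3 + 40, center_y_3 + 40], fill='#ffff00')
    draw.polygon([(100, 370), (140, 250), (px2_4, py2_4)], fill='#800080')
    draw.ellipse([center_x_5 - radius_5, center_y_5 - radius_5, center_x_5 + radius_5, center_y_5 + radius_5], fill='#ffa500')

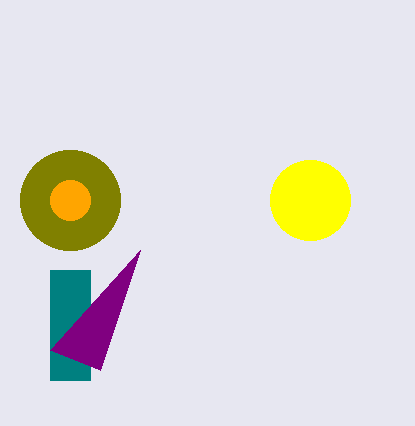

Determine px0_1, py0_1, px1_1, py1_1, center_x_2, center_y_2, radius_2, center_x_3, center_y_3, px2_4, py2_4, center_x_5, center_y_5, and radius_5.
px0_1 = 50, py0_1 = 270, px1_1 = 90, py1_1 = 380, center_x_2 = 70, center_y_2 = 200, radius_2 = 50, center_x_3 = 310, center_y_3 = 200, px2_4 = 50, py2_4 = 350, center_x_5 = 70, center_y_5 = 200, radius_5 = 20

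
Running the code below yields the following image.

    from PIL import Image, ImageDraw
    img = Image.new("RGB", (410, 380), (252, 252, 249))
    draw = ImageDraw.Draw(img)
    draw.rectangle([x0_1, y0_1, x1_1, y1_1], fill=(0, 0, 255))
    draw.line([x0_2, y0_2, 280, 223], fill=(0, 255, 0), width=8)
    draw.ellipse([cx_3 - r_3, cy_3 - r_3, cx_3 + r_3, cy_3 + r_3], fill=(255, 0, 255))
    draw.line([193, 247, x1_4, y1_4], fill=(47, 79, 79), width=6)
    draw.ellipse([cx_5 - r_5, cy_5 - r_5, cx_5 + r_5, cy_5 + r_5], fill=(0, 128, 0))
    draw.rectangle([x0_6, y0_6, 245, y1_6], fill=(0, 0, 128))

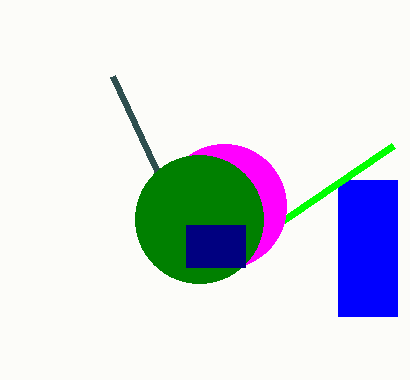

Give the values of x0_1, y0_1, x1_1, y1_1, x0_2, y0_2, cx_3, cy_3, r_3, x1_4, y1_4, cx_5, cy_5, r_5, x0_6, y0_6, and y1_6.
x0_1 = 338, y0_1 = 180, x1_1 = 397, y1_1 = 316, x0_2 = 393, y0_2 = 146, cx_3 = 224, cy_3 = 206, r_3 = 62, x1_4 = 113, y1_4 = 76, cx_5 = 199, cy_5 = 219, r_5 = 64, x0_6 = 186, y0_6 = 225, y1_6 = 267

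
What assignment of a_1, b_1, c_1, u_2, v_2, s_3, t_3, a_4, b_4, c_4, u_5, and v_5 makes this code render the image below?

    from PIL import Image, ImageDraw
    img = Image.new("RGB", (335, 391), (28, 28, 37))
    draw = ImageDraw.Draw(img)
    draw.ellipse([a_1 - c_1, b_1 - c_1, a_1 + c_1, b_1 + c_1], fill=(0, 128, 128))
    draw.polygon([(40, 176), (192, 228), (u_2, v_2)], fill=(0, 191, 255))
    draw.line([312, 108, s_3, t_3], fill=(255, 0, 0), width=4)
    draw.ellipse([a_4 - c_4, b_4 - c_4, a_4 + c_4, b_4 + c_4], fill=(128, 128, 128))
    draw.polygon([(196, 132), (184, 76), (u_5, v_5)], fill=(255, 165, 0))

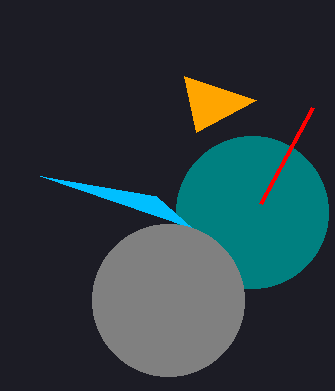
a_1 = 252, b_1 = 212, c_1 = 76, u_2 = 156, v_2 = 196, s_3 = 260, t_3 = 204, a_4 = 168, b_4 = 300, c_4 = 76, u_5 = 256, v_5 = 100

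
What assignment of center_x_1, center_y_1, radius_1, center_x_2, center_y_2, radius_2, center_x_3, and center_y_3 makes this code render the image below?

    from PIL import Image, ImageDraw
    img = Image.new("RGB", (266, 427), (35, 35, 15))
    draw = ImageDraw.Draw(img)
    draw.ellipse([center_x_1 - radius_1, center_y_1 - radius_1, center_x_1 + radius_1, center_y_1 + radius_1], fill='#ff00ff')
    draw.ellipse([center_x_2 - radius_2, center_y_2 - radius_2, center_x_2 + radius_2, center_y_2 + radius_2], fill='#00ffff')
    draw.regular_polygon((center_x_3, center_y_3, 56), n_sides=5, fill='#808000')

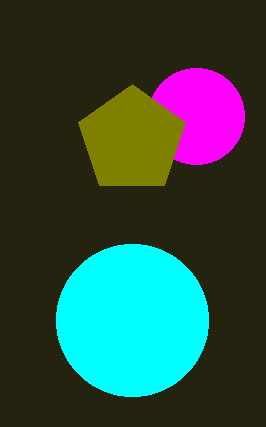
center_x_1 = 196, center_y_1 = 116, radius_1 = 48, center_x_2 = 132, center_y_2 = 320, radius_2 = 76, center_x_3 = 132, center_y_3 = 140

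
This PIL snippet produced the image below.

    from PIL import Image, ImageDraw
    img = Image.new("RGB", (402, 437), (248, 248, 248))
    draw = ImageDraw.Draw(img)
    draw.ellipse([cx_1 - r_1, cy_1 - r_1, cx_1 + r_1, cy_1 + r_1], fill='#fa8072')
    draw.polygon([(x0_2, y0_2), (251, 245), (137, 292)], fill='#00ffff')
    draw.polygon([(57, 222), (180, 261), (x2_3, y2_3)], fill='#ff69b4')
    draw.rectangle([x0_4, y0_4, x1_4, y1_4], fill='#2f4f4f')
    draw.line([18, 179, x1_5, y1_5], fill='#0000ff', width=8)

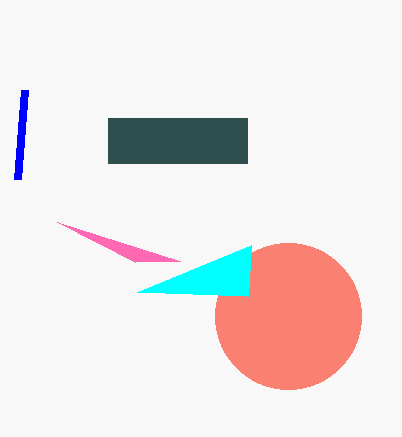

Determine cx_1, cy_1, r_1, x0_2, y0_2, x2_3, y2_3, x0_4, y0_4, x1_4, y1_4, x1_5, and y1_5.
cx_1 = 288, cy_1 = 316, r_1 = 73, x0_2 = 248, y0_2 = 296, x2_3 = 135, y2_3 = 262, x0_4 = 108, y0_4 = 118, x1_4 = 247, y1_4 = 163, x1_5 = 25, y1_5 = 90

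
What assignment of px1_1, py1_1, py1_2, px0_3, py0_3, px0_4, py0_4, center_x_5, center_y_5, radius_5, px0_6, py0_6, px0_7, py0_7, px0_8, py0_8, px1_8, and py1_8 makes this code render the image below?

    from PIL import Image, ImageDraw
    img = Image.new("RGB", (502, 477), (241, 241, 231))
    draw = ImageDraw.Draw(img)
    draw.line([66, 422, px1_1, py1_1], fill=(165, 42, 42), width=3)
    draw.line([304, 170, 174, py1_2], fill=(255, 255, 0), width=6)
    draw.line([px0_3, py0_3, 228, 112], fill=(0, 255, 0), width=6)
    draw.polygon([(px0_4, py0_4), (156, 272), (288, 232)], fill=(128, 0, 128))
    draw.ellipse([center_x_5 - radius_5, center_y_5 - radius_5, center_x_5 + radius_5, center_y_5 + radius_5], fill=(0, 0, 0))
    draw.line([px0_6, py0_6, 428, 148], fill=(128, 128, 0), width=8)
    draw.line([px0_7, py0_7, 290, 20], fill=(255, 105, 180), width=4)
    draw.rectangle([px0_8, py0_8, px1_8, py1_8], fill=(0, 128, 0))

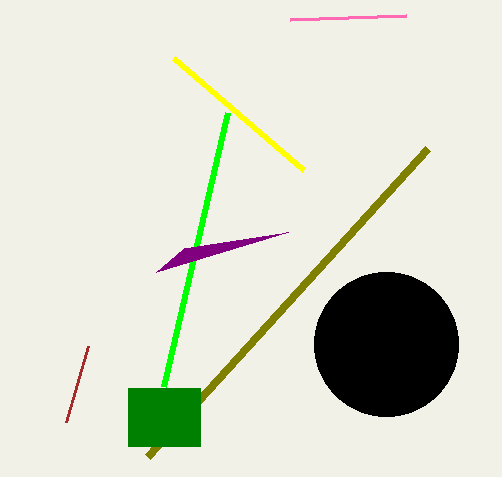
px1_1 = 88; py1_1 = 346; py1_2 = 58; px0_3 = 164; py0_3 = 386; px0_4 = 184; py0_4 = 248; center_x_5 = 386; center_y_5 = 344; radius_5 = 72; px0_6 = 148; py0_6 = 456; px0_7 = 406; py0_7 = 16; px0_8 = 128; py0_8 = 388; px1_8 = 200; py1_8 = 446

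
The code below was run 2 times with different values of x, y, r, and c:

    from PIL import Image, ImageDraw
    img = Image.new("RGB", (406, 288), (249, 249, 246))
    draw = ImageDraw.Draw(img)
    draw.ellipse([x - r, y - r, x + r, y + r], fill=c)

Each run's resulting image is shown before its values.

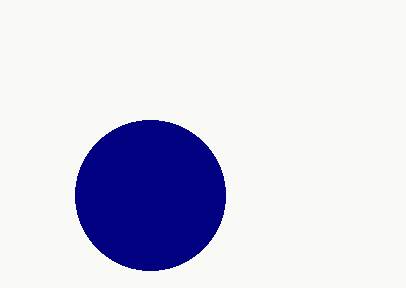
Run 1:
x = 150; y = 195; r = 75; c = 'navy'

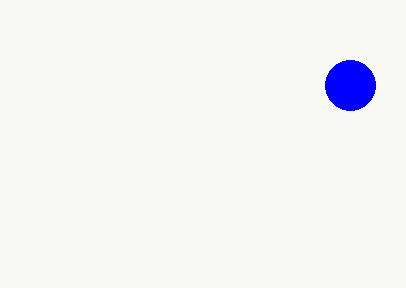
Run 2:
x = 350; y = 85; r = 25; c = 'blue'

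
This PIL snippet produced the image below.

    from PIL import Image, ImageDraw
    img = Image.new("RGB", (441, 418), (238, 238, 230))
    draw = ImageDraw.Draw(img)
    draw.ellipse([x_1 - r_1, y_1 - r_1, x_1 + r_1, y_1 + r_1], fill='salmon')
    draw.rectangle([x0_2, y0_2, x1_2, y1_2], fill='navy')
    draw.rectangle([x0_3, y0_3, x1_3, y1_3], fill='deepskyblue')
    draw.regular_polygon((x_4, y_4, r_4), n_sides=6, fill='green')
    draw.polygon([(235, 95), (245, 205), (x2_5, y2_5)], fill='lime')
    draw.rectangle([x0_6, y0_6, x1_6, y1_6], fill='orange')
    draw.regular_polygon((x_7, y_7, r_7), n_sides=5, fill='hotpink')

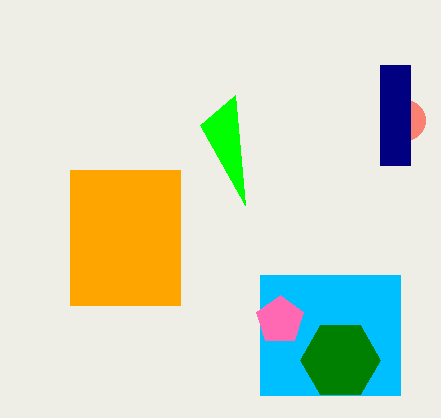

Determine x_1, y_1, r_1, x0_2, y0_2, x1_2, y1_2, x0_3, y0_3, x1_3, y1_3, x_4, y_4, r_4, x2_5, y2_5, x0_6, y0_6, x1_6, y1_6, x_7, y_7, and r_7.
x_1 = 405
y_1 = 120
r_1 = 20
x0_2 = 380
y0_2 = 65
x1_2 = 410
y1_2 = 165
x0_3 = 260
y0_3 = 275
x1_3 = 400
y1_3 = 395
x_4 = 340
y_4 = 360
r_4 = 40
x2_5 = 200
y2_5 = 125
x0_6 = 70
y0_6 = 170
x1_6 = 180
y1_6 = 305
x_7 = 280
y_7 = 320
r_7 = 25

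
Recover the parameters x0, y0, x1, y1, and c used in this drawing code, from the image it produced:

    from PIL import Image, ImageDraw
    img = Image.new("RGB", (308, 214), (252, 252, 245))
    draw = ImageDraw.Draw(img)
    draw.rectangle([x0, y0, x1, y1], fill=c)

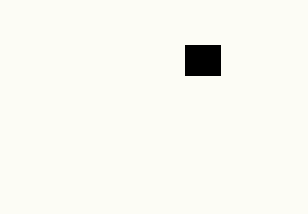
x0 = 185; y0 = 45; x1 = 220; y1 = 75; c = 'black'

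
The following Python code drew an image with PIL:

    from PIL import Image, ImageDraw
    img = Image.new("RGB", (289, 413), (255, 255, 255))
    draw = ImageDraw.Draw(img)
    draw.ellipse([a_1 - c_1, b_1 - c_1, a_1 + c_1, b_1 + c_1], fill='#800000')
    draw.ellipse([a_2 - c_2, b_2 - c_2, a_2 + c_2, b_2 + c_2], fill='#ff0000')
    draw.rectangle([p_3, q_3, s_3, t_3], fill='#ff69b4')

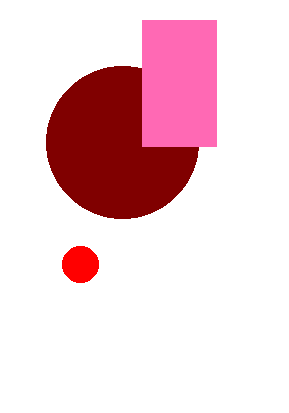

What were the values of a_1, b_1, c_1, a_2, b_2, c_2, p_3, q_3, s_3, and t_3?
a_1 = 122
b_1 = 142
c_1 = 76
a_2 = 80
b_2 = 264
c_2 = 18
p_3 = 142
q_3 = 20
s_3 = 216
t_3 = 146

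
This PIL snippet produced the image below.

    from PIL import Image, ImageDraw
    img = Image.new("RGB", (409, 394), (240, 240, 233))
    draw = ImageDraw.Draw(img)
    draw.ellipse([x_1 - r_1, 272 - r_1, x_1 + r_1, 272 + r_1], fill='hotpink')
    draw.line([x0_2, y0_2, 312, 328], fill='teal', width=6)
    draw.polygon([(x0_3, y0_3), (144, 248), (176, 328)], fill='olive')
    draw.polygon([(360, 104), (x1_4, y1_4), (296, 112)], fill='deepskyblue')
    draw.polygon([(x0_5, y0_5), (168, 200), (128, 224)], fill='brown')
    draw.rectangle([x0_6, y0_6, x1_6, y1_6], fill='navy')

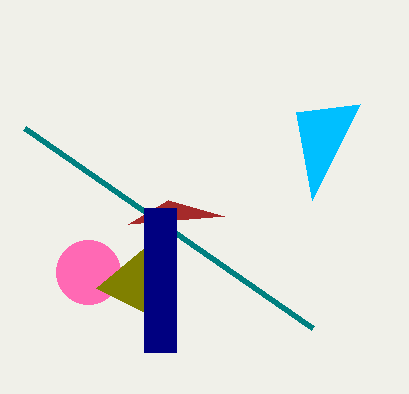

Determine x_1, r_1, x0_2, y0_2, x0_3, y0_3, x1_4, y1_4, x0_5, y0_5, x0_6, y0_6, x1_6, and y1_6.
x_1 = 88
r_1 = 32
x0_2 = 24
y0_2 = 128
x0_3 = 96
y0_3 = 288
x1_4 = 312
y1_4 = 200
x0_5 = 224
y0_5 = 216
x0_6 = 144
y0_6 = 208
x1_6 = 176
y1_6 = 352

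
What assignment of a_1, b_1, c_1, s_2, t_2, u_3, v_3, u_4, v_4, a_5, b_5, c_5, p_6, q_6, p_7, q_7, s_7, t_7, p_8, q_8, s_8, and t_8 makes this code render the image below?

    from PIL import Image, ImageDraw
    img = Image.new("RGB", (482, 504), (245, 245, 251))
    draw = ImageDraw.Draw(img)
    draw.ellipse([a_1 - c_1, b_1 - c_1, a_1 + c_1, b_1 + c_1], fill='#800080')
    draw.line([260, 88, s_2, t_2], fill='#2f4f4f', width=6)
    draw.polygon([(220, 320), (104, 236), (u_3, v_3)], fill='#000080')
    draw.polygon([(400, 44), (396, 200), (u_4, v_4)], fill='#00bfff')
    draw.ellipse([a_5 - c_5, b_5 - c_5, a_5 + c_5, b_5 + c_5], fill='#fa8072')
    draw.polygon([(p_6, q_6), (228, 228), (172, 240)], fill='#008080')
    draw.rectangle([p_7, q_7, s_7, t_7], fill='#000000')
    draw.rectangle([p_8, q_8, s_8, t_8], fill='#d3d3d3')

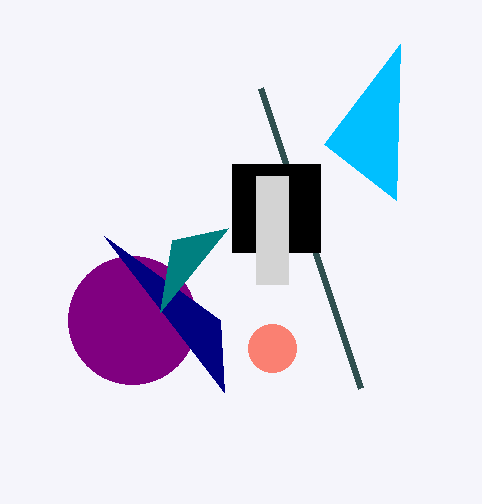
a_1 = 132
b_1 = 320
c_1 = 64
s_2 = 360
t_2 = 388
u_3 = 224
v_3 = 392
u_4 = 324
v_4 = 144
a_5 = 272
b_5 = 348
c_5 = 24
p_6 = 160
q_6 = 312
p_7 = 232
q_7 = 164
s_7 = 320
t_7 = 252
p_8 = 256
q_8 = 176
s_8 = 288
t_8 = 284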